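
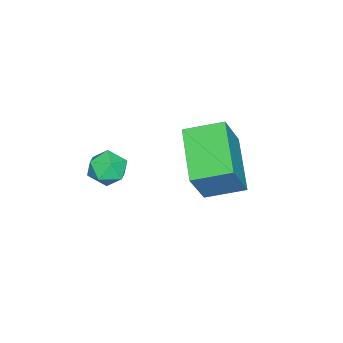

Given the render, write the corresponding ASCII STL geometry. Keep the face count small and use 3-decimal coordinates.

solid 
facet normal 0.217 -0.134 0.967
outer loop
vertex 1.729 -0.75 1.028
vertex 1.163 -1.146 1.1
vertex 1.769 -1.435 0.924
endloop
endfacet
facet normal 0.811 -0.041 0.583
outer loop
vertex 1.729 -0.75 1.028
vertex 1.769 -1.435 0.924
vertex 2.099 -0.999 0.496
endloop
endfacet
facet normal 0.764 0.593 0.254
outer loop
vertex 1.729 -0.75 1.028
vertex 2.099 -0.999 0.496
vertex 1.696 -0.441 0.407
endloop
endfacet
facet normal 0.143 0.889 0.435
outer loop
vertex 1.729 -0.75 1.028
vertex 1.696 -0.441 0.407
vertex 1.118 -0.531 0.781
endloop
endfacet
facet normal -0.196 0.440 0.876
outer loop
vertex 1.729 -0.75 1.028
vertex 1.118 -0.531 0.781
vertex 1.163 -1.146 1.1
endloop
endfacet
facet normal 0.832 -0.548 0.083
outer loop
vertex 2.099 -0.999 0.496
vertex 1.769 -1.435 0.924
vertex 1.762 -1.549 0.239
endloop
endfacet
facet normal -0.130 -0.700 0.703
outer loop
vertex 1.769 -1.435 0.924
vertex 1.163 -1.146 1.1
vertex 1.184 -1.639 0.613
endloop
endfacet
facet normal -0.799 0.230 0.556
outer loop
vertex 1.163 -1.146 1.1
vertex 1.118 -0.531 0.781
vertex 0.781 -1.081 0.524
endloop
endfacet
facet normal -0.250 0.956 -0.156
outer loop
vertex 1.118 -0.531 0.781
vertex 1.696 -0.441 0.407
vertex 1.111 -0.645 0.096
endloop
endfacet
facet normal 0.757 0.475 -0.448
outer loop
vertex 1.696 -0.441 0.407
vertex 2.099 -0.999 0.496
vertex 1.717 -0.934 -0.08
endloop
endfacet
facet normal -0.143 -0.889 -0.435
outer loop
vertex 1.151 -1.33 -0.008
vertex 1.762 -1.549 0.239
vertex 1.184 -1.639 0.613
endloop
endfacet
facet normal -0.764 -0.593 -0.254
outer loop
vertex 1.151 -1.33 -0.008
vertex 1.184 -1.639 0.613
vertex 0.781 -1.081 0.524
endloop
endfacet
facet normal -0.811 0.041 -0.583
outer loop
vertex 1.151 -1.33 -0.008
vertex 0.781 -1.081 0.524
vertex 1.111 -0.645 0.096
endloop
endfacet
facet normal -0.217 0.134 -0.967
outer loop
vertex 1.151 -1.33 -0.008
vertex 1.111 -0.645 0.096
vertex 1.717 -0.934 -0.08
endloop
endfacet
facet normal 0.196 -0.440 -0.876
outer loop
vertex 1.151 -1.33 -0.008
vertex 1.717 -0.934 -0.08
vertex 1.762 -1.549 0.239
endloop
endfacet
facet normal 0.250 -0.956 0.156
outer loop
vertex 1.184 -1.639 0.613
vertex 1.762 -1.549 0.239
vertex 1.769 -1.435 0.924
endloop
endfacet
facet normal -0.757 -0.475 0.448
outer loop
vertex 0.781 -1.081 0.524
vertex 1.184 -1.639 0.613
vertex 1.163 -1.146 1.1
endloop
endfacet
facet normal -0.832 0.548 -0.083
outer loop
vertex 1.111 -0.645 0.096
vertex 0.781 -1.081 0.524
vertex 1.118 -0.531 0.781
endloop
endfacet
facet normal 0.130 0.700 -0.703
outer loop
vertex 1.717 -0.934 -0.08
vertex 1.111 -0.645 0.096
vertex 1.696 -0.441 0.407
endloop
endfacet
facet normal 0.799 -0.230 -0.556
outer loop
vertex 1.762 -1.549 0.239
vertex 1.717 -0.934 -0.08
vertex 2.099 -0.999 0.496
endloop
endfacet
facet normal -0.498 0.077 -0.864
outer loop
vertex -2.499 0.144 -1.14
vertex -3.015 1.37 -0.734
vertex -0.861 1.119 -1.997
endloop
endfacet
facet normal 0.372 -0.881 -0.292
outer loop
vertex -0.025 0.99 -0.546
vertex -2.499 0.144 -1.14
vertex -0.861 1.119 -1.997
endloop
endfacet
facet normal -0.498 0.076 -0.864
outer loop
vertex -0.861 1.119 -1.997
vertex -3.015 1.37 -0.734
vertex -1.377 2.344 -1.592
endloop
endfacet
facet normal 0.784 0.466 -0.410
outer loop
vertex -1.377 2.344 -1.592
vertex -0.025 0.99 -0.546
vertex -0.861 1.119 -1.997
endloop
endfacet
facet normal -0.784 -0.466 0.410
outer loop
vertex -2.499 0.144 -1.14
vertex -2.179 1.241 0.717
vertex -3.015 1.37 -0.734
endloop
endfacet
facet normal 0.371 -0.881 -0.292
outer loop
vertex -1.663 0.016 0.312
vertex -2.499 0.144 -1.14
vertex -0.025 0.99 -0.546
endloop
endfacet
facet normal -0.784 -0.466 0.410
outer loop
vertex -1.663 0.016 0.312
vertex -2.179 1.241 0.717
vertex -2.499 0.144 -1.14
endloop
endfacet
facet normal -0.371 0.881 0.292
outer loop
vertex -3.015 1.37 -0.734
vertex -2.179 1.241 0.717
vertex -1.377 2.344 -1.592
endloop
endfacet
facet normal 0.784 0.466 -0.410
outer loop
vertex -0.541 2.216 -0.14
vertex -0.025 0.99 -0.546
vertex -1.377 2.344 -1.592
endloop
endfacet
facet normal -0.372 0.881 0.292
outer loop
vertex -1.377 2.344 -1.592
vertex -2.179 1.241 0.717
vertex -0.541 2.216 -0.14
endloop
endfacet
facet normal 0.498 -0.076 0.864
outer loop
vertex -0.541 2.216 -0.14
vertex -1.663 0.016 0.312
vertex -0.025 0.99 -0.546
endloop
endfacet
facet normal 0.497 -0.076 0.864
outer loop
vertex -2.179 1.241 0.717
vertex -1.663 0.016 0.312
vertex -0.541 2.216 -0.14
endloop
endfacet

endsolid


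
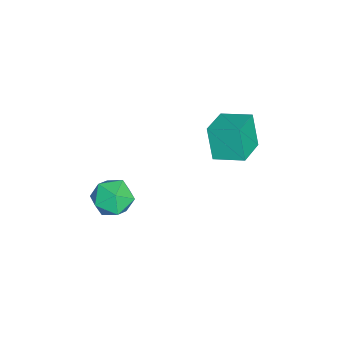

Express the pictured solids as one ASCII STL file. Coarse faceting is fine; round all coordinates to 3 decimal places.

solid 
facet normal -0.910 0.263 0.322
outer loop
vertex 0.968 -3.271 0.695
vertex 0.806 -4.356 1.124
vertex 1.287 -3.52 1.8
endloop
endfacet
facet normal -0.468 0.824 0.321
outer loop
vertex 0.968 -3.271 0.695
vertex 1.287 -3.52 1.8
vertex 1.985 -2.859 1.12
endloop
endfacet
facet normal -0.225 0.911 -0.345
outer loop
vertex 0.968 -3.271 0.695
vertex 1.985 -2.859 1.12
vertex 1.936 -3.286 0.024
endloop
endfacet
facet normal -0.517 0.405 -0.754
outer loop
vertex 0.968 -3.271 0.695
vertex 1.936 -3.286 0.024
vertex 1.207 -4.211 0.027
endloop
endfacet
facet normal -0.939 0.005 -0.343
outer loop
vertex 0.968 -3.271 0.695
vertex 1.207 -4.211 0.027
vertex 0.806 -4.356 1.124
endloop
endfacet
facet normal 0.088 0.667 0.739
outer loop
vertex 1.985 -2.859 1.12
vertex 1.287 -3.52 1.8
vertex 2.453 -3.689 1.813
endloop
endfacet
facet normal -0.626 -0.239 0.742
outer loop
vertex 1.287 -3.52 1.8
vertex 0.806 -4.356 1.124
vertex 1.724 -4.614 1.816
endloop
endfacet
facet normal -0.674 -0.659 -0.334
outer loop
vertex 0.806 -4.356 1.124
vertex 1.207 -4.211 0.027
vertex 1.675 -5.041 0.72
endloop
endfacet
facet normal 0.010 -0.011 -1.000
outer loop
vertex 1.207 -4.211 0.027
vertex 1.936 -3.286 0.024
vertex 2.373 -4.38 0.04
endloop
endfacet
facet normal 0.481 0.809 -0.337
outer loop
vertex 1.936 -3.286 0.024
vertex 1.985 -2.859 1.12
vertex 2.854 -3.544 0.716
endloop
endfacet
facet normal 0.517 -0.405 0.754
outer loop
vertex 2.692 -4.629 1.145
vertex 2.453 -3.689 1.813
vertex 1.724 -4.614 1.816
endloop
endfacet
facet normal 0.225 -0.911 0.345
outer loop
vertex 2.692 -4.629 1.145
vertex 1.724 -4.614 1.816
vertex 1.675 -5.041 0.72
endloop
endfacet
facet normal 0.468 -0.824 -0.321
outer loop
vertex 2.692 -4.629 1.145
vertex 1.675 -5.041 0.72
vertex 2.373 -4.38 0.04
endloop
endfacet
facet normal 0.910 -0.263 -0.322
outer loop
vertex 2.692 -4.629 1.145
vertex 2.373 -4.38 0.04
vertex 2.854 -3.544 0.716
endloop
endfacet
facet normal 0.939 -0.005 0.343
outer loop
vertex 2.692 -4.629 1.145
vertex 2.854 -3.544 0.716
vertex 2.453 -3.689 1.813
endloop
endfacet
facet normal -0.010 0.011 1.000
outer loop
vertex 1.724 -4.614 1.816
vertex 2.453 -3.689 1.813
vertex 1.287 -3.52 1.8
endloop
endfacet
facet normal -0.481 -0.809 0.337
outer loop
vertex 1.675 -5.041 0.72
vertex 1.724 -4.614 1.816
vertex 0.806 -4.356 1.124
endloop
endfacet
facet normal -0.088 -0.667 -0.739
outer loop
vertex 2.373 -4.38 0.04
vertex 1.675 -5.041 0.72
vertex 1.207 -4.211 0.027
endloop
endfacet
facet normal 0.626 0.239 -0.742
outer loop
vertex 2.854 -3.544 0.716
vertex 2.373 -4.38 0.04
vertex 1.936 -3.286 0.024
endloop
endfacet
facet normal 0.674 0.659 0.334
outer loop
vertex 2.453 -3.689 1.813
vertex 2.854 -3.544 0.716
vertex 1.985 -2.859 1.12
endloop
endfacet
facet normal -0.931 0.259 -0.258
outer loop
vertex -5.249 0.434 0.938
vertex -4.92 2.053 1.378
vertex -4.636 0.808 -0.897
endloop
endfacet
facet normal -0.193 -0.947 -0.257
outer loop
vertex -2.84 0.307 -0.398
vertex -5.249 0.434 0.938
vertex -4.636 0.808 -0.897
endloop
endfacet
facet normal -0.931 0.259 -0.258
outer loop
vertex -4.636 0.808 -0.897
vertex -4.92 2.053 1.378
vertex -4.307 2.427 -0.456
endloop
endfacet
facet normal 0.312 0.190 -0.931
outer loop
vertex -4.307 2.427 -0.456
vertex -2.84 0.307 -0.398
vertex -4.636 0.808 -0.897
endloop
endfacet
facet normal -0.312 -0.190 0.931
outer loop
vertex -5.249 0.434 0.938
vertex -3.124 1.552 1.877
vertex -4.92 2.053 1.378
endloop
endfacet
facet normal -0.193 -0.947 -0.258
outer loop
vertex -3.453 -0.067 1.436
vertex -5.249 0.434 0.938
vertex -2.84 0.307 -0.398
endloop
endfacet
facet normal -0.311 -0.190 0.931
outer loop
vertex -3.453 -0.067 1.436
vertex -3.124 1.552 1.877
vertex -5.249 0.434 0.938
endloop
endfacet
facet normal 0.193 0.947 0.257
outer loop
vertex -4.92 2.053 1.378
vertex -3.124 1.552 1.877
vertex -4.307 2.427 -0.456
endloop
endfacet
facet normal 0.311 0.190 -0.931
outer loop
vertex -2.511 1.926 0.042
vertex -2.84 0.307 -0.398
vertex -4.307 2.427 -0.456
endloop
endfacet
facet normal 0.193 0.947 0.257
outer loop
vertex -4.307 2.427 -0.456
vertex -3.124 1.552 1.877
vertex -2.511 1.926 0.042
endloop
endfacet
facet normal 0.931 -0.259 0.258
outer loop
vertex -2.511 1.926 0.042
vertex -3.453 -0.067 1.436
vertex -2.84 0.307 -0.398
endloop
endfacet
facet normal 0.931 -0.259 0.258
outer loop
vertex -3.124 1.552 1.877
vertex -3.453 -0.067 1.436
vertex -2.511 1.926 0.042
endloop
endfacet

endsolid


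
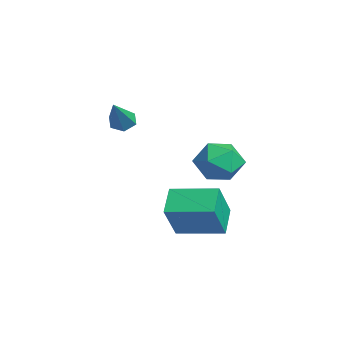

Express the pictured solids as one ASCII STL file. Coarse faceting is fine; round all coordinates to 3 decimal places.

solid 
facet normal 0.154 0.801 0.579
outer loop
vertex 2.401 1.062 1.946
vertex 1.631 0.675 2.686
vertex 2.723 0.384 2.798
endloop
endfacet
facet normal 0.746 0.629 0.219
outer loop
vertex 2.401 1.062 1.946
vertex 2.723 0.384 2.798
vertex 3.155 0.234 1.759
endloop
endfacet
facet normal 0.593 0.648 -0.478
outer loop
vertex 2.401 1.062 1.946
vertex 3.155 0.234 1.759
vertex 2.33 0.432 1.004
endloop
endfacet
facet normal -0.093 0.831 -0.549
outer loop
vertex 2.401 1.062 1.946
vertex 2.33 0.432 1.004
vertex 1.388 0.705 1.577
endloop
endfacet
facet normal -0.364 0.925 0.105
outer loop
vertex 2.401 1.062 1.946
vertex 1.388 0.705 1.577
vertex 1.631 0.675 2.686
endloop
endfacet
facet normal 0.921 -0.041 0.389
outer loop
vertex 3.155 0.234 1.759
vertex 2.723 0.384 2.798
vertex 2.852 -0.665 2.383
endloop
endfacet
facet normal -0.037 0.236 0.971
outer loop
vertex 2.723 0.384 2.798
vertex 1.631 0.675 2.686
vertex 1.91 -0.392 2.956
endloop
endfacet
facet normal -0.876 0.437 0.204
outer loop
vertex 1.631 0.675 2.686
vertex 1.388 0.705 1.577
vertex 1.085 -0.194 2.201
endloop
endfacet
facet normal -0.437 0.284 -0.854
outer loop
vertex 1.388 0.705 1.577
vertex 2.33 0.432 1.004
vertex 1.517 -0.344 1.162
endloop
endfacet
facet normal 0.674 -0.011 -0.739
outer loop
vertex 2.33 0.432 1.004
vertex 3.155 0.234 1.759
vertex 2.609 -0.635 1.274
endloop
endfacet
facet normal 0.093 -0.831 0.549
outer loop
vertex 1.839 -1.022 2.014
vertex 2.852 -0.665 2.383
vertex 1.91 -0.392 2.956
endloop
endfacet
facet normal -0.593 -0.648 0.478
outer loop
vertex 1.839 -1.022 2.014
vertex 1.91 -0.392 2.956
vertex 1.085 -0.194 2.201
endloop
endfacet
facet normal -0.746 -0.629 -0.219
outer loop
vertex 1.839 -1.022 2.014
vertex 1.085 -0.194 2.201
vertex 1.517 -0.344 1.162
endloop
endfacet
facet normal -0.154 -0.801 -0.579
outer loop
vertex 1.839 -1.022 2.014
vertex 1.517 -0.344 1.162
vertex 2.609 -0.635 1.274
endloop
endfacet
facet normal 0.364 -0.925 -0.105
outer loop
vertex 1.839 -1.022 2.014
vertex 2.609 -0.635 1.274
vertex 2.852 -0.665 2.383
endloop
endfacet
facet normal 0.437 -0.284 0.854
outer loop
vertex 1.91 -0.392 2.956
vertex 2.852 -0.665 2.383
vertex 2.723 0.384 2.798
endloop
endfacet
facet normal -0.674 0.011 0.739
outer loop
vertex 1.085 -0.194 2.201
vertex 1.91 -0.392 2.956
vertex 1.631 0.675 2.686
endloop
endfacet
facet normal -0.921 0.041 -0.389
outer loop
vertex 1.517 -0.344 1.162
vertex 1.085 -0.194 2.201
vertex 1.388 0.705 1.577
endloop
endfacet
facet normal 0.037 -0.236 -0.971
outer loop
vertex 2.609 -0.635 1.274
vertex 1.517 -0.344 1.162
vertex 2.33 0.432 1.004
endloop
endfacet
facet normal 0.876 -0.437 -0.204
outer loop
vertex 2.852 -0.665 2.383
vertex 2.609 -0.635 1.274
vertex 3.155 0.234 1.759
endloop
endfacet
facet normal -0.408 0.357 -0.840
outer loop
vertex 0.251 -1.052 -1.514
vertex 1.295 0.762 -1.25
vertex 1.355 -1.577 -2.274
endloop
endfacet
facet normal -0.495 -0.860 -0.125
outer loop
vertex 2.185 -2.302 -0.57
vertex 0.251 -1.052 -1.514
vertex 1.355 -1.577 -2.274
endloop
endfacet
facet normal -0.409 0.357 -0.840
outer loop
vertex 1.355 -1.577 -2.274
vertex 1.295 0.762 -1.25
vertex 2.399 0.237 -2.011
endloop
endfacet
facet normal 0.767 -0.365 -0.529
outer loop
vertex 2.399 0.237 -2.011
vertex 2.185 -2.302 -0.57
vertex 1.355 -1.577 -2.274
endloop
endfacet
facet normal -0.767 0.364 0.529
outer loop
vertex 0.251 -1.052 -1.514
vertex 2.125 0.037 0.454
vertex 1.295 0.762 -1.25
endloop
endfacet
facet normal -0.495 -0.860 -0.125
outer loop
vertex 1.081 -1.777 0.191
vertex 0.251 -1.052 -1.514
vertex 2.185 -2.302 -0.57
endloop
endfacet
facet normal -0.767 0.365 0.528
outer loop
vertex 1.081 -1.777 0.191
vertex 2.125 0.037 0.454
vertex 0.251 -1.052 -1.514
endloop
endfacet
facet normal 0.495 0.860 0.125
outer loop
vertex 1.295 0.762 -1.25
vertex 2.125 0.037 0.454
vertex 2.399 0.237 -2.011
endloop
endfacet
facet normal 0.767 -0.364 -0.528
outer loop
vertex 3.229 -0.488 -0.306
vertex 2.185 -2.302 -0.57
vertex 2.399 0.237 -2.011
endloop
endfacet
facet normal 0.495 0.860 0.125
outer loop
vertex 2.399 0.237 -2.011
vertex 2.125 0.037 0.454
vertex 3.229 -0.488 -0.306
endloop
endfacet
facet normal 0.409 -0.357 0.840
outer loop
vertex 3.229 -0.488 -0.306
vertex 1.081 -1.777 0.191
vertex 2.185 -2.302 -0.57
endloop
endfacet
facet normal 0.409 -0.357 0.840
outer loop
vertex 2.125 0.037 0.454
vertex 1.081 -1.777 0.191
vertex 3.229 -0.488 -0.306
endloop
endfacet
facet normal -0.637 0.330 -0.697
outer loop
vertex -1.36 -2.549 2.987
vertex -1.741 -3.037 3.104
vertex -1.812 -2.498 3.424
endloop
endfacet
facet normal 0.433 0.830 0.351
outer loop
vertex -1.36 -2.549 2.987
vertex -1.812 -2.498 3.424
vertex -0.379 -3.743 4.596
endloop
endfacet
facet normal -0.636 0.330 -0.698
outer loop
vertex -1.812 -2.498 3.424
vertex -1.741 -3.037 3.104
vertex -2.193 -2.986 3.54
endloop
endfacet
facet normal -0.307 0.440 0.844
outer loop
vertex -1.812 -2.498 3.424
vertex -2.193 -2.986 3.54
vertex -0.379 -3.743 4.596
endloop
endfacet
facet normal -0.636 0.330 -0.698
outer loop
vertex -2.193 -2.986 3.54
vertex -1.741 -3.037 3.104
vertex -2.122 -3.525 3.22
endloop
endfacet
facet normal -0.582 -0.470 0.663
outer loop
vertex -2.193 -2.986 3.54
vertex -2.122 -3.525 3.22
vertex -0.379 -3.743 4.596
endloop
endfacet
facet normal -0.636 0.331 -0.697
outer loop
vertex -2.122 -3.525 3.22
vertex -1.741 -3.037 3.104
vertex -1.67 -3.575 2.784
endloop
endfacet
facet normal -0.118 -0.993 -0.008
outer loop
vertex -2.122 -3.525 3.22
vertex -1.67 -3.575 2.784
vertex -0.379 -3.743 4.596
endloop
endfacet
facet normal -0.636 0.331 -0.697
outer loop
vertex -1.67 -3.575 2.784
vertex -1.741 -3.037 3.104
vertex -1.289 -3.087 2.668
endloop
endfacet
facet normal 0.622 -0.604 -0.499
outer loop
vertex -1.67 -3.575 2.784
vertex -1.289 -3.087 2.668
vertex -0.379 -3.743 4.596
endloop
endfacet
facet normal -0.636 0.330 -0.697
outer loop
vertex -1.289 -3.087 2.668
vertex -1.741 -3.037 3.104
vertex -1.36 -2.549 2.987
endloop
endfacet
facet normal 0.897 0.307 -0.319
outer loop
vertex -1.289 -3.087 2.668
vertex -1.36 -2.549 2.987
vertex -0.379 -3.743 4.596
endloop
endfacet

endsolid


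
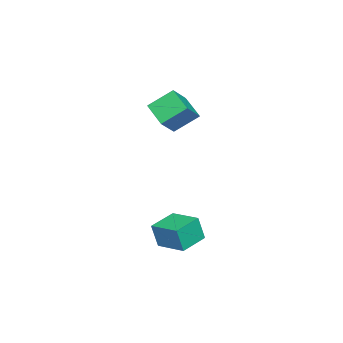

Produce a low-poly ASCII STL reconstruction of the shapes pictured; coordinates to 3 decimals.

solid 
facet normal -0.935 0.319 0.153
outer loop
vertex 1.988 2.558 -1.838
vertex 2.586 4.162 -1.527
vertex 1.868 2.872 -3.228
endloop
endfacet
facet normal -0.344 -0.922 -0.179
outer loop
vertex 3.374 2.358 -3.473
vertex 1.988 2.558 -1.838
vertex 1.868 2.872 -3.228
endloop
endfacet
facet normal -0.935 0.320 0.152
outer loop
vertex 1.868 2.872 -3.228
vertex 2.586 4.162 -1.527
vertex 2.467 4.476 -2.917
endloop
endfacet
facet normal -0.083 0.220 -0.972
outer loop
vertex 2.467 4.476 -2.917
vertex 3.374 2.358 -3.473
vertex 1.868 2.872 -3.228
endloop
endfacet
facet normal 0.083 -0.219 0.972
outer loop
vertex 1.988 2.558 -1.838
vertex 4.092 3.648 -1.772
vertex 2.586 4.162 -1.527
endloop
endfacet
facet normal -0.344 -0.922 -0.179
outer loop
vertex 3.493 2.044 -2.083
vertex 1.988 2.558 -1.838
vertex 3.374 2.358 -3.473
endloop
endfacet
facet normal 0.083 -0.220 0.972
outer loop
vertex 3.493 2.044 -2.083
vertex 4.092 3.648 -1.772
vertex 1.988 2.558 -1.838
endloop
endfacet
facet normal 0.344 0.922 0.179
outer loop
vertex 2.586 4.162 -1.527
vertex 4.092 3.648 -1.772
vertex 2.467 4.476 -2.917
endloop
endfacet
facet normal -0.083 0.220 -0.972
outer loop
vertex 3.972 3.962 -3.162
vertex 3.374 2.358 -3.473
vertex 2.467 4.476 -2.917
endloop
endfacet
facet normal 0.344 0.922 0.179
outer loop
vertex 2.467 4.476 -2.917
vertex 4.092 3.648 -1.772
vertex 3.972 3.962 -3.162
endloop
endfacet
facet normal 0.935 -0.319 -0.152
outer loop
vertex 3.972 3.962 -3.162
vertex 3.493 2.044 -2.083
vertex 3.374 2.358 -3.473
endloop
endfacet
facet normal 0.935 -0.320 -0.153
outer loop
vertex 4.092 3.648 -1.772
vertex 3.493 2.044 -2.083
vertex 3.972 3.962 -3.162
endloop
endfacet
facet normal -0.551 -0.711 0.436
outer loop
vertex -1.105 -0.173 3.9
vertex -1.778 0.976 4.924
vertex -2.181 0.065 2.927
endloop
endfacet
facet normal 0.400 -0.684 -0.610
outer loop
vertex -1.282 1.224 2.216
vertex -1.105 -0.173 3.9
vertex -2.181 0.065 2.927
endloop
endfacet
facet normal -0.551 -0.711 0.436
outer loop
vertex -2.181 0.065 2.927
vertex -1.778 0.976 4.924
vertex -2.854 1.214 3.951
endloop
endfacet
facet normal -0.732 0.161 -0.662
outer loop
vertex -2.854 1.214 3.951
vertex -1.282 1.224 2.216
vertex -2.181 0.065 2.927
endloop
endfacet
facet normal 0.732 -0.161 0.662
outer loop
vertex -1.105 -0.173 3.9
vertex -0.879 2.135 4.213
vertex -1.778 0.976 4.924
endloop
endfacet
facet normal 0.400 -0.684 -0.610
outer loop
vertex -0.206 0.986 3.189
vertex -1.105 -0.173 3.9
vertex -1.282 1.224 2.216
endloop
endfacet
facet normal 0.732 -0.161 0.662
outer loop
vertex -0.206 0.986 3.189
vertex -0.879 2.135 4.213
vertex -1.105 -0.173 3.9
endloop
endfacet
facet normal -0.400 0.684 0.610
outer loop
vertex -1.778 0.976 4.924
vertex -0.879 2.135 4.213
vertex -2.854 1.214 3.951
endloop
endfacet
facet normal -0.732 0.161 -0.662
outer loop
vertex -1.955 2.373 3.24
vertex -1.282 1.224 2.216
vertex -2.854 1.214 3.951
endloop
endfacet
facet normal -0.400 0.684 0.610
outer loop
vertex -2.854 1.214 3.951
vertex -0.879 2.135 4.213
vertex -1.955 2.373 3.24
endloop
endfacet
facet normal 0.551 0.711 -0.436
outer loop
vertex -1.955 2.373 3.24
vertex -0.206 0.986 3.189
vertex -1.282 1.224 2.216
endloop
endfacet
facet normal 0.551 0.711 -0.436
outer loop
vertex -0.879 2.135 4.213
vertex -0.206 0.986 3.189
vertex -1.955 2.373 3.24
endloop
endfacet

endsolid


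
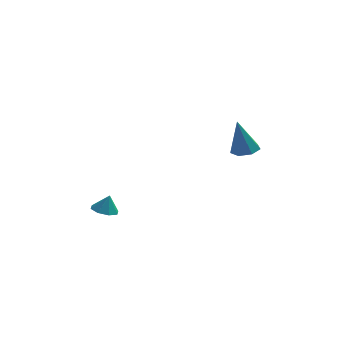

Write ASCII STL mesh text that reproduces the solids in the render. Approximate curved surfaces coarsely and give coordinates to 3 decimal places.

solid 
facet normal -0.260 -0.139 -0.956
outer loop
vertex -2.647 1.265 -1.289
vertex -3.35 1.595 -1.146
vertex -2.644 1.863 -1.377
endloop
endfacet
facet normal 0.945 0.043 0.323
outer loop
vertex -2.647 1.265 -1.289
vertex -2.644 1.863 -1.377
vertex -3.07 1.745 -0.114
endloop
endfacet
facet normal -0.260 -0.140 -0.956
outer loop
vertex -2.644 1.863 -1.377
vertex -3.35 1.595 -1.146
vertex -3.055 2.304 -1.33
endloop
endfacet
facet normal 0.714 0.633 0.300
outer loop
vertex -2.644 1.863 -1.377
vertex -3.055 2.304 -1.33
vertex -3.07 1.745 -0.114
endloop
endfacet
facet normal -0.260 -0.140 -0.956
outer loop
vertex -3.055 2.304 -1.33
vertex -3.35 1.595 -1.146
vertex -3.639 2.329 -1.175
endloop
endfacet
facet normal 0.148 0.898 0.415
outer loop
vertex -3.055 2.304 -1.33
vertex -3.639 2.329 -1.175
vertex -3.07 1.745 -0.114
endloop
endfacet
facet normal -0.259 -0.140 -0.956
outer loop
vertex -3.639 2.329 -1.175
vertex -3.35 1.595 -1.146
vertex -4.054 1.924 -1.003
endloop
endfacet
facet normal -0.418 0.683 0.600
outer loop
vertex -3.639 2.329 -1.175
vertex -4.054 1.924 -1.003
vertex -3.07 1.745 -0.114
endloop
endfacet
facet normal -0.259 -0.140 -0.956
outer loop
vertex -4.054 1.924 -1.003
vertex -3.35 1.595 -1.146
vertex -4.056 1.326 -0.915
endloop
endfacet
facet normal -0.655 0.112 0.747
outer loop
vertex -4.054 1.924 -1.003
vertex -4.056 1.326 -0.915
vertex -3.07 1.745 -0.114
endloop
endfacet
facet normal -0.259 -0.140 -0.956
outer loop
vertex -4.056 1.326 -0.915
vertex -3.35 1.595 -1.146
vertex -3.645 0.885 -0.962
endloop
endfacet
facet normal -0.423 -0.477 0.770
outer loop
vertex -4.056 1.326 -0.915
vertex -3.645 0.885 -0.962
vertex -3.07 1.745 -0.114
endloop
endfacet
facet normal -0.260 -0.140 -0.956
outer loop
vertex -3.645 0.885 -0.962
vertex -3.35 1.595 -1.146
vertex -3.061 0.86 -1.117
endloop
endfacet
facet normal 0.142 -0.742 0.656
outer loop
vertex -3.645 0.885 -0.962
vertex -3.061 0.86 -1.117
vertex -3.07 1.745 -0.114
endloop
endfacet
facet normal -0.260 -0.140 -0.955
outer loop
vertex -3.061 0.86 -1.117
vertex -3.35 1.595 -1.146
vertex -2.647 1.265 -1.289
endloop
endfacet
facet normal 0.709 -0.525 0.470
outer loop
vertex -3.061 0.86 -1.117
vertex -2.647 1.265 -1.289
vertex -3.07 1.745 -0.114
endloop
endfacet
facet normal 0.213 0.026 -0.977
outer loop
vertex 4.862 3.413 2.769
vertex 4.063 3.609 2.6
vertex 4.707 4.125 2.754
endloop
endfacet
facet normal 0.832 0.192 0.521
outer loop
vertex 4.862 3.413 2.769
vertex 4.707 4.125 2.754
vertex 3.597 3.551 4.74
endloop
endfacet
facet normal 0.212 0.027 -0.977
outer loop
vertex 4.707 4.125 2.754
vertex 4.063 3.609 2.6
vertex 4.067 4.448 2.624
endloop
endfacet
facet normal 0.336 0.838 0.430
outer loop
vertex 4.707 4.125 2.754
vertex 4.067 4.448 2.624
vertex 3.597 3.551 4.74
endloop
endfacet
facet normal 0.212 0.027 -0.977
outer loop
vertex 4.067 4.448 2.624
vertex 4.063 3.609 2.6
vertex 3.423 4.139 2.476
endloop
endfacet
facet normal -0.465 0.847 0.256
outer loop
vertex 4.067 4.448 2.624
vertex 3.423 4.139 2.476
vertex 3.597 3.551 4.74
endloop
endfacet
facet normal 0.212 0.027 -0.977
outer loop
vertex 3.423 4.139 2.476
vertex 4.063 3.609 2.6
vertex 3.261 3.431 2.421
endloop
endfacet
facet normal -0.969 0.212 0.129
outer loop
vertex 3.423 4.139 2.476
vertex 3.261 3.431 2.421
vertex 3.597 3.551 4.74
endloop
endfacet
facet normal 0.212 0.026 -0.977
outer loop
vertex 3.261 3.431 2.421
vertex 4.063 3.609 2.6
vertex 3.703 2.856 2.502
endloop
endfacet
facet normal -0.794 -0.590 0.146
outer loop
vertex 3.261 3.431 2.421
vertex 3.703 2.856 2.502
vertex 3.597 3.551 4.74
endloop
endfacet
facet normal 0.213 0.025 -0.977
outer loop
vertex 3.703 2.856 2.502
vertex 4.063 3.609 2.6
vertex 4.415 2.848 2.657
endloop
endfacet
facet normal -0.074 -0.953 0.293
outer loop
vertex 3.703 2.856 2.502
vertex 4.415 2.848 2.657
vertex 3.597 3.551 4.74
endloop
endfacet
facet normal 0.213 0.025 -0.977
outer loop
vertex 4.415 2.848 2.657
vertex 4.063 3.609 2.6
vertex 4.862 3.413 2.769
endloop
endfacet
facet normal 0.650 -0.605 0.460
outer loop
vertex 4.415 2.848 2.657
vertex 4.862 3.413 2.769
vertex 3.597 3.551 4.74
endloop
endfacet

endsolid


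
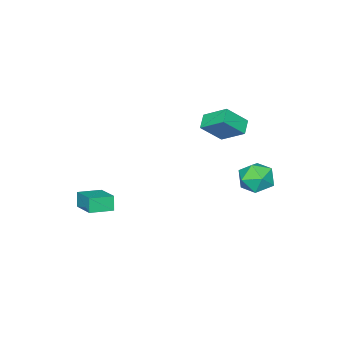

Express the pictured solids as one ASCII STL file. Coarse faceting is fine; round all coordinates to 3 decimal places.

solid 
facet normal -0.620 0.371 -0.691
outer loop
vertex -3.949 1.376 1.95
vertex -3.182 1.798 1.489
vertex -3.741 -0.026 1.011
endloop
endfacet
facet normal -0.775 -0.427 0.466
outer loop
vertex -2.718 -0.638 2.151
vertex -3.949 1.376 1.95
vertex -3.741 -0.026 1.011
endloop
endfacet
facet normal -0.620 0.371 -0.691
outer loop
vertex -3.741 -0.026 1.011
vertex -3.182 1.798 1.489
vertex -2.974 0.397 0.55
endloop
endfacet
facet normal 0.123 -0.824 -0.553
outer loop
vertex -2.974 0.397 0.55
vertex -2.718 -0.638 2.151
vertex -3.741 -0.026 1.011
endloop
endfacet
facet normal -0.122 0.825 0.552
outer loop
vertex -3.949 1.376 1.95
vertex -2.159 1.186 2.629
vertex -3.182 1.798 1.489
endloop
endfacet
facet normal -0.775 -0.427 0.466
outer loop
vertex -2.926 0.763 3.09
vertex -3.949 1.376 1.95
vertex -2.718 -0.638 2.151
endloop
endfacet
facet normal -0.122 0.824 0.553
outer loop
vertex -2.926 0.763 3.09
vertex -2.159 1.186 2.629
vertex -3.949 1.376 1.95
endloop
endfacet
facet normal 0.775 0.427 -0.466
outer loop
vertex -3.182 1.798 1.489
vertex -2.159 1.186 2.629
vertex -2.974 0.397 0.55
endloop
endfacet
facet normal 0.122 -0.825 -0.553
outer loop
vertex -1.951 -0.216 1.69
vertex -2.718 -0.638 2.151
vertex -2.974 0.397 0.55
endloop
endfacet
facet normal 0.775 0.427 -0.466
outer loop
vertex -2.974 0.397 0.55
vertex -2.159 1.186 2.629
vertex -1.951 -0.216 1.69
endloop
endfacet
facet normal 0.620 -0.371 0.691
outer loop
vertex -1.951 -0.216 1.69
vertex -2.926 0.763 3.09
vertex -2.718 -0.638 2.151
endloop
endfacet
facet normal 0.620 -0.371 0.691
outer loop
vertex -2.159 1.186 2.629
vertex -2.926 0.763 3.09
vertex -1.951 -0.216 1.69
endloop
endfacet
facet normal -0.448 -0.060 0.892
outer loop
vertex -3.118 3.671 -0.348
vertex -3.272 2.588 -0.498
vertex -2.351 2.953 -0.011
endloop
endfacet
facet normal 0.041 0.460 0.887
outer loop
vertex -3.118 3.671 -0.348
vertex -2.351 2.953 -0.011
vertex -2.048 3.889 -0.511
endloop
endfacet
facet normal -0.131 0.920 0.369
outer loop
vertex -3.118 3.671 -0.348
vertex -2.048 3.889 -0.511
vertex -2.783 4.103 -1.307
endloop
endfacet
facet normal -0.727 0.684 0.054
outer loop
vertex -3.118 3.671 -0.348
vertex -2.783 4.103 -1.307
vertex -3.539 3.299 -1.299
endloop
endfacet
facet normal -0.923 0.079 0.378
outer loop
vertex -3.118 3.671 -0.348
vertex -3.539 3.299 -1.299
vertex -3.272 2.588 -0.498
endloop
endfacet
facet normal 0.671 0.168 0.722
outer loop
vertex -2.048 3.889 -0.511
vertex -2.351 2.953 -0.011
vertex -1.541 2.941 -0.761
endloop
endfacet
facet normal -0.120 -0.672 0.731
outer loop
vertex -2.351 2.953 -0.011
vertex -3.272 2.588 -0.498
vertex -2.297 2.137 -0.753
endloop
endfacet
facet normal -0.888 -0.448 -0.102
outer loop
vertex -3.272 2.588 -0.498
vertex -3.539 3.299 -1.299
vertex -3.032 2.351 -1.549
endloop
endfacet
facet normal -0.571 0.531 -0.626
outer loop
vertex -3.539 3.299 -1.299
vertex -2.783 4.103 -1.307
vertex -2.729 3.287 -2.049
endloop
endfacet
facet normal 0.392 0.913 -0.116
outer loop
vertex -2.783 4.103 -1.307
vertex -2.048 3.889 -0.511
vertex -1.808 3.652 -1.562
endloop
endfacet
facet normal 0.727 -0.684 -0.054
outer loop
vertex -1.962 2.569 -1.712
vertex -1.541 2.941 -0.761
vertex -2.297 2.137 -0.753
endloop
endfacet
facet normal 0.131 -0.920 -0.369
outer loop
vertex -1.962 2.569 -1.712
vertex -2.297 2.137 -0.753
vertex -3.032 2.351 -1.549
endloop
endfacet
facet normal -0.041 -0.460 -0.887
outer loop
vertex -1.962 2.569 -1.712
vertex -3.032 2.351 -1.549
vertex -2.729 3.287 -2.049
endloop
endfacet
facet normal 0.448 0.060 -0.892
outer loop
vertex -1.962 2.569 -1.712
vertex -2.729 3.287 -2.049
vertex -1.808 3.652 -1.562
endloop
endfacet
facet normal 0.923 -0.079 -0.378
outer loop
vertex -1.962 2.569 -1.712
vertex -1.808 3.652 -1.562
vertex -1.541 2.941 -0.761
endloop
endfacet
facet normal 0.571 -0.531 0.626
outer loop
vertex -2.297 2.137 -0.753
vertex -1.541 2.941 -0.761
vertex -2.351 2.953 -0.011
endloop
endfacet
facet normal -0.392 -0.913 0.116
outer loop
vertex -3.032 2.351 -1.549
vertex -2.297 2.137 -0.753
vertex -3.272 2.588 -0.498
endloop
endfacet
facet normal -0.671 -0.168 -0.722
outer loop
vertex -2.729 3.287 -2.049
vertex -3.032 2.351 -1.549
vertex -3.539 3.299 -1.299
endloop
endfacet
facet normal 0.120 0.672 -0.731
outer loop
vertex -1.808 3.652 -1.562
vertex -2.729 3.287 -2.049
vertex -2.783 4.103 -1.307
endloop
endfacet
facet normal 0.888 0.448 0.102
outer loop
vertex -1.541 2.941 -0.761
vertex -1.808 3.652 -1.562
vertex -2.048 3.889 -0.511
endloop
endfacet
facet normal -0.887 0.439 -0.142
outer loop
vertex 1.634 -4.0 -3.036
vertex 2.298 -2.475 -2.463
vertex 1.889 -3.775 -3.934
endloop
endfacet
facet normal -0.377 -0.867 -0.324
outer loop
vertex 3.122 -4.385 -3.737
vertex 1.634 -4.0 -3.036
vertex 1.889 -3.775 -3.934
endloop
endfacet
facet normal -0.887 0.439 -0.141
outer loop
vertex 1.889 -3.775 -3.934
vertex 2.298 -2.475 -2.463
vertex 2.553 -2.249 -3.361
endloop
endfacet
facet normal 0.266 0.235 -0.935
outer loop
vertex 2.553 -2.249 -3.361
vertex 3.122 -4.385 -3.737
vertex 1.889 -3.775 -3.934
endloop
endfacet
facet normal -0.266 -0.235 0.935
outer loop
vertex 1.634 -4.0 -3.036
vertex 3.531 -3.085 -2.266
vertex 2.298 -2.475 -2.463
endloop
endfacet
facet normal -0.378 -0.867 -0.325
outer loop
vertex 2.867 -4.611 -2.839
vertex 1.634 -4.0 -3.036
vertex 3.122 -4.385 -3.737
endloop
endfacet
facet normal -0.266 -0.235 0.935
outer loop
vertex 2.867 -4.611 -2.839
vertex 3.531 -3.085 -2.266
vertex 1.634 -4.0 -3.036
endloop
endfacet
facet normal 0.377 0.867 0.325
outer loop
vertex 2.298 -2.475 -2.463
vertex 3.531 -3.085 -2.266
vertex 2.553 -2.249 -3.361
endloop
endfacet
facet normal 0.266 0.235 -0.935
outer loop
vertex 3.786 -2.86 -3.164
vertex 3.122 -4.385 -3.737
vertex 2.553 -2.249 -3.361
endloop
endfacet
facet normal 0.378 0.867 0.325
outer loop
vertex 2.553 -2.249 -3.361
vertex 3.531 -3.085 -2.266
vertex 3.786 -2.86 -3.164
endloop
endfacet
facet normal 0.887 -0.439 0.141
outer loop
vertex 3.786 -2.86 -3.164
vertex 2.867 -4.611 -2.839
vertex 3.122 -4.385 -3.737
endloop
endfacet
facet normal 0.887 -0.439 0.142
outer loop
vertex 3.531 -3.085 -2.266
vertex 2.867 -4.611 -2.839
vertex 3.786 -2.86 -3.164
endloop
endfacet

endsolid


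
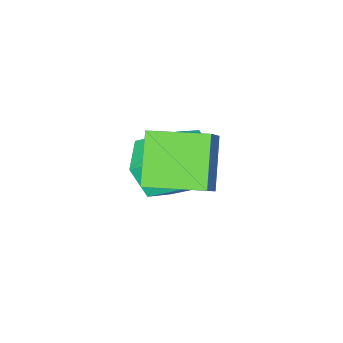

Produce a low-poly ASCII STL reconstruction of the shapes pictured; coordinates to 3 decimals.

solid 
facet normal -0.571 -0.459 0.680
outer loop
vertex 1.555 -1.758 1.547
vertex 0.617 -0.395 1.679
vertex 0.746 -2.219 0.556
endloop
endfacet
facet normal 0.566 -0.821 -0.080
outer loop
vertex 1.683 -1.465 -0.559
vertex 1.555 -1.758 1.547
vertex 0.746 -2.219 0.556
endloop
endfacet
facet normal -0.572 -0.459 0.680
outer loop
vertex 0.746 -2.219 0.556
vertex 0.617 -0.395 1.679
vertex -0.192 -0.855 0.688
endloop
endfacet
facet normal -0.595 -0.339 -0.729
outer loop
vertex -0.192 -0.855 0.688
vertex 1.683 -1.465 -0.559
vertex 0.746 -2.219 0.556
endloop
endfacet
facet normal 0.595 0.339 0.729
outer loop
vertex 1.555 -1.758 1.547
vertex 1.554 0.359 0.564
vertex 0.617 -0.395 1.679
endloop
endfacet
facet normal 0.565 -0.821 -0.080
outer loop
vertex 2.492 -1.005 0.432
vertex 1.555 -1.758 1.547
vertex 1.683 -1.465 -0.559
endloop
endfacet
facet normal 0.595 0.339 0.729
outer loop
vertex 2.492 -1.005 0.432
vertex 1.554 0.359 0.564
vertex 1.555 -1.758 1.547
endloop
endfacet
facet normal -0.565 0.821 0.080
outer loop
vertex 0.617 -0.395 1.679
vertex 1.554 0.359 0.564
vertex -0.192 -0.855 0.688
endloop
endfacet
facet normal -0.595 -0.339 -0.729
outer loop
vertex 0.745 -0.102 -0.427
vertex 1.683 -1.465 -0.559
vertex -0.192 -0.855 0.688
endloop
endfacet
facet normal -0.565 0.821 0.079
outer loop
vertex -0.192 -0.855 0.688
vertex 1.554 0.359 0.564
vertex 0.745 -0.102 -0.427
endloop
endfacet
facet normal 0.572 0.459 -0.680
outer loop
vertex 0.745 -0.102 -0.427
vertex 2.492 -1.005 0.432
vertex 1.683 -1.465 -0.559
endloop
endfacet
facet normal 0.572 0.459 -0.680
outer loop
vertex 1.554 0.359 0.564
vertex 2.492 -1.005 0.432
vertex 0.745 -0.102 -0.427
endloop
endfacet
facet normal 0.343 -0.750 -0.566
outer loop
vertex 1.004 -2.264 -2.077
vertex 0.22 -2.835 -1.796
vertex 0.15 -2.249 -2.615
endloop
endfacet
facet normal 0.408 0.661 -0.629
outer loop
vertex 1.004 -2.264 -2.077
vertex 0.15 -2.249 -2.615
vertex 0.524 -1.214 -1.285
endloop
endfacet
facet normal 0.408 0.661 -0.629
outer loop
vertex 0.524 -1.214 -1.285
vertex 0.15 -2.249 -2.615
vertex -0.33 -1.199 -1.823
endloop
endfacet
facet normal -0.343 0.750 0.566
outer loop
vertex 0.524 -1.214 -1.285
vertex -0.33 -1.199 -1.823
vertex -0.26 -1.785 -1.004
endloop
endfacet
facet normal 0.342 -0.750 -0.566
outer loop
vertex 0.15 -2.249 -2.615
vertex 0.22 -2.835 -1.796
vertex -0.634 -2.819 -2.334
endloop
endfacet
facet normal -0.528 0.344 -0.776
outer loop
vertex 0.15 -2.249 -2.615
vertex -0.634 -2.819 -2.334
vertex -0.33 -1.199 -1.823
endloop
endfacet
facet normal -0.529 0.344 -0.776
outer loop
vertex -0.33 -1.199 -1.823
vertex -0.634 -2.819 -2.334
vertex -1.114 -1.77 -1.542
endloop
endfacet
facet normal -0.343 0.750 0.566
outer loop
vertex -0.33 -1.199 -1.823
vertex -1.114 -1.77 -1.542
vertex -0.26 -1.785 -1.004
endloop
endfacet
facet normal 0.343 -0.749 -0.566
outer loop
vertex -0.634 -2.819 -2.334
vertex 0.22 -2.835 -1.796
vertex -0.564 -3.406 -1.515
endloop
endfacet
facet normal -0.937 -0.317 -0.147
outer loop
vertex -0.634 -2.819 -2.334
vertex -0.564 -3.406 -1.515
vertex -1.114 -1.77 -1.542
endloop
endfacet
facet normal -0.937 -0.317 -0.147
outer loop
vertex -1.114 -1.77 -1.542
vertex -0.564 -3.406 -1.515
vertex -1.044 -2.356 -0.723
endloop
endfacet
facet normal -0.343 0.750 0.566
outer loop
vertex -1.114 -1.77 -1.542
vertex -1.044 -2.356 -0.723
vertex -0.26 -1.785 -1.004
endloop
endfacet
facet normal 0.343 -0.750 -0.566
outer loop
vertex -0.564 -3.406 -1.515
vertex 0.22 -2.835 -1.796
vertex 0.29 -3.421 -0.977
endloop
endfacet
facet normal -0.408 -0.661 0.629
outer loop
vertex -0.564 -3.406 -1.515
vertex 0.29 -3.421 -0.977
vertex -1.044 -2.356 -0.723
endloop
endfacet
facet normal -0.408 -0.661 0.629
outer loop
vertex -1.044 -2.356 -0.723
vertex 0.29 -3.421 -0.977
vertex -0.19 -2.371 -0.185
endloop
endfacet
facet normal -0.343 0.750 0.566
outer loop
vertex -1.044 -2.356 -0.723
vertex -0.19 -2.371 -0.185
vertex -0.26 -1.785 -1.004
endloop
endfacet
facet normal 0.343 -0.750 -0.566
outer loop
vertex 0.29 -3.421 -0.977
vertex 0.22 -2.835 -1.796
vertex 1.074 -2.85 -1.258
endloop
endfacet
facet normal 0.529 -0.344 0.776
outer loop
vertex 0.29 -3.421 -0.977
vertex 1.074 -2.85 -1.258
vertex -0.19 -2.371 -0.185
endloop
endfacet
facet normal 0.528 -0.344 0.776
outer loop
vertex -0.19 -2.371 -0.185
vertex 1.074 -2.85 -1.258
vertex 0.594 -1.801 -0.466
endloop
endfacet
facet normal -0.342 0.750 0.566
outer loop
vertex -0.19 -2.371 -0.185
vertex 0.594 -1.801 -0.466
vertex -0.26 -1.785 -1.004
endloop
endfacet
facet normal 0.343 -0.750 -0.566
outer loop
vertex 1.074 -2.85 -1.258
vertex 0.22 -2.835 -1.796
vertex 1.004 -2.264 -2.077
endloop
endfacet
facet normal 0.937 0.318 0.147
outer loop
vertex 1.074 -2.85 -1.258
vertex 1.004 -2.264 -2.077
vertex 0.594 -1.801 -0.466
endloop
endfacet
facet normal 0.937 0.317 0.147
outer loop
vertex 0.594 -1.801 -0.466
vertex 1.004 -2.264 -2.077
vertex 0.524 -1.214 -1.285
endloop
endfacet
facet normal -0.343 0.749 0.566
outer loop
vertex 0.594 -1.801 -0.466
vertex 0.524 -1.214 -1.285
vertex -0.26 -1.785 -1.004
endloop
endfacet

endsolid


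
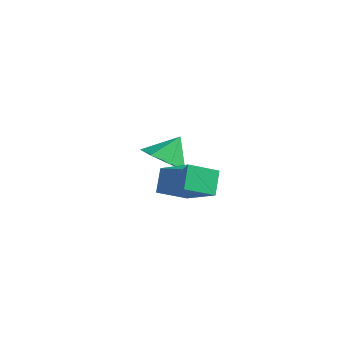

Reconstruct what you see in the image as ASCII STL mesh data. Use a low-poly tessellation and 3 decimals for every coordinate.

solid 
facet normal -0.084 -0.633 -0.769
outer loop
vertex 0.541 0.96 -2.518
vertex -0.272 1.407 -2.797
vertex 0.643 1.599 -3.055
endloop
endfacet
facet normal 0.857 0.244 0.454
outer loop
vertex 0.541 0.96 -2.518
vertex 0.643 1.599 -3.055
vertex -0.168 2.193 -1.843
endloop
endfacet
facet normal -0.084 -0.633 -0.769
outer loop
vertex 0.643 1.599 -3.055
vertex -0.272 1.407 -2.797
vertex 0.055 2.094 -3.398
endloop
endfacet
facet normal 0.629 0.776 0.041
outer loop
vertex 0.643 1.599 -3.055
vertex 0.055 2.094 -3.398
vertex -0.168 2.193 -1.843
endloop
endfacet
facet normal -0.084 -0.633 -0.769
outer loop
vertex 0.055 2.094 -3.398
vertex -0.272 1.407 -2.797
vertex -0.779 2.072 -3.289
endloop
endfacet
facet normal -0.035 0.997 -0.069
outer loop
vertex 0.055 2.094 -3.398
vertex -0.779 2.072 -3.289
vertex -0.168 2.193 -1.843
endloop
endfacet
facet normal -0.085 -0.634 -0.769
outer loop
vertex -0.779 2.072 -3.289
vertex -0.272 1.407 -2.797
vertex -1.232 1.549 -2.808
endloop
endfacet
facet normal -0.637 0.742 0.207
outer loop
vertex -0.779 2.072 -3.289
vertex -1.232 1.549 -2.808
vertex -0.168 2.193 -1.843
endloop
endfacet
facet normal -0.085 -0.633 -0.769
outer loop
vertex -1.232 1.549 -2.808
vertex -0.272 1.407 -2.797
vertex -0.962 0.92 -2.32
endloop
endfacet
facet normal -0.722 0.203 0.661
outer loop
vertex -1.232 1.549 -2.808
vertex -0.962 0.92 -2.32
vertex -0.168 2.193 -1.843
endloop
endfacet
facet normal -0.084 -0.634 -0.769
outer loop
vertex -0.962 0.92 -2.32
vertex -0.272 1.407 -2.797
vertex -0.173 0.657 -2.19
endloop
endfacet
facet normal -0.228 -0.214 0.950
outer loop
vertex -0.962 0.92 -2.32
vertex -0.173 0.657 -2.19
vertex -0.168 2.193 -1.843
endloop
endfacet
facet normal -0.084 -0.634 -0.769
outer loop
vertex -0.173 0.657 -2.19
vertex -0.272 1.407 -2.797
vertex 0.541 0.96 -2.518
endloop
endfacet
facet normal 0.477 -0.195 0.857
outer loop
vertex -0.173 0.657 -2.19
vertex 0.541 0.96 -2.518
vertex -0.168 2.193 -1.843
endloop
endfacet
facet normal -0.357 0.565 0.744
outer loop
vertex 3.759 -1.518 -0.133
vertex 4.237 -0.508 -0.67
vertex 2.228 -1.279 -1.049
endloop
endfacet
facet normal -0.386 -0.814 0.433
outer loop
vertex 2.603 -1.872 -1.83
vertex 3.759 -1.518 -0.133
vertex 2.228 -1.279 -1.049
endloop
endfacet
facet normal -0.357 0.565 0.744
outer loop
vertex 2.228 -1.279 -1.049
vertex 4.237 -0.508 -0.67
vertex 2.706 -0.269 -1.586
endloop
endfacet
facet normal -0.851 0.132 -0.509
outer loop
vertex 2.706 -0.269 -1.586
vertex 2.603 -1.872 -1.83
vertex 2.228 -1.279 -1.049
endloop
endfacet
facet normal 0.851 -0.132 0.509
outer loop
vertex 3.759 -1.518 -0.133
vertex 4.612 -1.101 -1.451
vertex 4.237 -0.508 -0.67
endloop
endfacet
facet normal -0.386 -0.814 0.433
outer loop
vertex 4.134 -2.111 -0.914
vertex 3.759 -1.518 -0.133
vertex 2.603 -1.872 -1.83
endloop
endfacet
facet normal 0.851 -0.132 0.509
outer loop
vertex 4.134 -2.111 -0.914
vertex 4.612 -1.101 -1.451
vertex 3.759 -1.518 -0.133
endloop
endfacet
facet normal 0.386 0.814 -0.433
outer loop
vertex 4.237 -0.508 -0.67
vertex 4.612 -1.101 -1.451
vertex 2.706 -0.269 -1.586
endloop
endfacet
facet normal -0.851 0.132 -0.509
outer loop
vertex 3.081 -0.862 -2.367
vertex 2.603 -1.872 -1.83
vertex 2.706 -0.269 -1.586
endloop
endfacet
facet normal 0.386 0.814 -0.433
outer loop
vertex 2.706 -0.269 -1.586
vertex 4.612 -1.101 -1.451
vertex 3.081 -0.862 -2.367
endloop
endfacet
facet normal 0.357 -0.565 -0.744
outer loop
vertex 3.081 -0.862 -2.367
vertex 4.134 -2.111 -0.914
vertex 2.603 -1.872 -1.83
endloop
endfacet
facet normal 0.357 -0.565 -0.744
outer loop
vertex 4.612 -1.101 -1.451
vertex 4.134 -2.111 -0.914
vertex 3.081 -0.862 -2.367
endloop
endfacet

endsolid


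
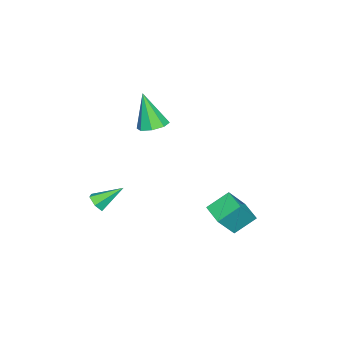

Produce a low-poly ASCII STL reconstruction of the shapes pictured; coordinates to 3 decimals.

solid 
facet normal 0.433 -0.694 -0.575
outer loop
vertex 3.114 -2.183 -1.615
vertex 2.908 -1.94 -2.063
vertex 3.402 -1.79 -1.872
endloop
endfacet
facet normal 0.565 0.120 0.816
outer loop
vertex 3.114 -2.183 -1.615
vertex 3.402 -1.79 -1.872
vertex 2.272 -0.92 -1.217
endloop
endfacet
facet normal 0.433 -0.694 -0.575
outer loop
vertex 3.402 -1.79 -1.872
vertex 2.908 -1.94 -2.063
vertex 3.196 -1.547 -2.32
endloop
endfacet
facet normal 0.646 0.755 0.112
outer loop
vertex 3.402 -1.79 -1.872
vertex 3.196 -1.547 -2.32
vertex 2.272 -0.92 -1.217
endloop
endfacet
facet normal 0.432 -0.694 -0.576
outer loop
vertex 3.196 -1.547 -2.32
vertex 2.908 -1.94 -2.063
vertex 2.702 -1.696 -2.511
endloop
endfacet
facet normal -0.052 0.849 -0.526
outer loop
vertex 3.196 -1.547 -2.32
vertex 2.702 -1.696 -2.511
vertex 2.272 -0.92 -1.217
endloop
endfacet
facet normal 0.434 -0.692 -0.577
outer loop
vertex 2.702 -1.696 -2.511
vertex 2.908 -1.94 -2.063
vertex 2.415 -2.089 -2.255
endloop
endfacet
facet normal -0.832 0.308 -0.461
outer loop
vertex 2.702 -1.696 -2.511
vertex 2.415 -2.089 -2.255
vertex 2.272 -0.92 -1.217
endloop
endfacet
facet normal 0.434 -0.693 -0.575
outer loop
vertex 2.415 -2.089 -2.255
vertex 2.908 -1.94 -2.063
vertex 2.621 -2.332 -1.807
endloop
endfacet
facet normal -0.913 -0.327 0.243
outer loop
vertex 2.415 -2.089 -2.255
vertex 2.621 -2.332 -1.807
vertex 2.272 -0.92 -1.217
endloop
endfacet
facet normal 0.434 -0.693 -0.575
outer loop
vertex 2.621 -2.332 -1.807
vertex 2.908 -1.94 -2.063
vertex 3.114 -2.183 -1.615
endloop
endfacet
facet normal -0.216 -0.421 0.881
outer loop
vertex 2.621 -2.332 -1.807
vertex 3.114 -2.183 -1.615
vertex 2.272 -0.92 -1.217
endloop
endfacet
facet normal 0.153 0.330 -0.931
outer loop
vertex 1.217 0.016 2.203
vertex 0.535 -0.226 2.005
vertex 0.811 0.416 2.278
endloop
endfacet
facet normal 0.597 0.486 0.638
outer loop
vertex 1.217 0.016 2.203
vertex 0.811 0.416 2.278
vertex 0.245 -0.854 3.775
endloop
endfacet
facet normal 0.153 0.330 -0.931
outer loop
vertex 0.811 0.416 2.278
vertex 0.535 -0.226 2.005
vertex 0.244 0.439 2.193
endloop
endfacet
facet normal -0.063 0.773 0.632
outer loop
vertex 0.811 0.416 2.278
vertex 0.244 0.439 2.193
vertex 0.245 -0.854 3.775
endloop
endfacet
facet normal 0.153 0.330 -0.931
outer loop
vertex 0.244 0.439 2.193
vertex 0.535 -0.226 2.005
vertex -0.153 0.073 1.998
endloop
endfacet
facet normal -0.716 0.541 0.442
outer loop
vertex 0.244 0.439 2.193
vertex -0.153 0.073 1.998
vertex 0.245 -0.854 3.775
endloop
endfacet
facet normal 0.153 0.330 -0.931
outer loop
vertex -0.153 0.073 1.998
vertex 0.535 -0.226 2.005
vertex -0.146 -0.469 1.807
endloop
endfacet
facet normal -0.981 -0.076 0.180
outer loop
vertex -0.153 0.073 1.998
vertex -0.146 -0.469 1.807
vertex 0.245 -0.854 3.775
endloop
endfacet
facet normal 0.153 0.330 -0.931
outer loop
vertex -0.146 -0.469 1.807
vertex 0.535 -0.226 2.005
vertex 0.259 -0.868 1.732
endloop
endfacet
facet normal -0.702 -0.712 0.000
outer loop
vertex -0.146 -0.469 1.807
vertex 0.259 -0.868 1.732
vertex 0.245 -0.854 3.775
endloop
endfacet
facet normal 0.153 0.330 -0.931
outer loop
vertex 0.259 -0.868 1.732
vertex 0.535 -0.226 2.005
vertex 0.827 -0.891 1.817
endloop
endfacet
facet normal -0.041 -0.999 0.007
outer loop
vertex 0.259 -0.868 1.732
vertex 0.827 -0.891 1.817
vertex 0.245 -0.854 3.775
endloop
endfacet
facet normal 0.153 0.331 -0.931
outer loop
vertex 0.827 -0.891 1.817
vertex 0.535 -0.226 2.005
vertex 1.223 -0.525 2.012
endloop
endfacet
facet normal 0.612 -0.766 0.196
outer loop
vertex 0.827 -0.891 1.817
vertex 1.223 -0.525 2.012
vertex 0.245 -0.854 3.775
endloop
endfacet
facet normal 0.153 0.330 -0.931
outer loop
vertex 1.223 -0.525 2.012
vertex 0.535 -0.226 2.005
vertex 1.217 0.016 2.203
endloop
endfacet
facet normal 0.876 -0.152 0.458
outer loop
vertex 1.223 -0.525 2.012
vertex 1.217 0.016 2.203
vertex 0.245 -0.854 3.775
endloop
endfacet
facet normal -0.658 -0.738 0.150
outer loop
vertex 1.305 3.694 -0.817
vertex 0.499 4.163 -2.043
vertex 1.998 2.923 -1.567
endloop
endfacet
facet normal 0.523 -0.304 0.796
outer loop
vertex 2.741 3.757 -1.737
vertex 1.305 3.694 -0.817
vertex 1.998 2.923 -1.567
endloop
endfacet
facet normal -0.658 -0.738 0.150
outer loop
vertex 1.998 2.923 -1.567
vertex 0.499 4.163 -2.043
vertex 1.192 3.392 -2.793
endloop
endfacet
facet normal 0.542 -0.602 -0.586
outer loop
vertex 1.192 3.392 -2.793
vertex 2.741 3.757 -1.737
vertex 1.998 2.923 -1.567
endloop
endfacet
facet normal -0.542 0.602 0.586
outer loop
vertex 1.305 3.694 -0.817
vertex 1.242 4.997 -2.213
vertex 0.499 4.163 -2.043
endloop
endfacet
facet normal 0.523 -0.304 0.796
outer loop
vertex 2.048 4.528 -0.987
vertex 1.305 3.694 -0.817
vertex 2.741 3.757 -1.737
endloop
endfacet
facet normal -0.542 0.602 0.586
outer loop
vertex 2.048 4.528 -0.987
vertex 1.242 4.997 -2.213
vertex 1.305 3.694 -0.817
endloop
endfacet
facet normal -0.523 0.304 -0.796
outer loop
vertex 0.499 4.163 -2.043
vertex 1.242 4.997 -2.213
vertex 1.192 3.392 -2.793
endloop
endfacet
facet normal 0.542 -0.602 -0.586
outer loop
vertex 1.935 4.226 -2.963
vertex 2.741 3.757 -1.737
vertex 1.192 3.392 -2.793
endloop
endfacet
facet normal -0.523 0.304 -0.796
outer loop
vertex 1.192 3.392 -2.793
vertex 1.242 4.997 -2.213
vertex 1.935 4.226 -2.963
endloop
endfacet
facet normal 0.658 0.738 -0.150
outer loop
vertex 1.935 4.226 -2.963
vertex 2.048 4.528 -0.987
vertex 2.741 3.757 -1.737
endloop
endfacet
facet normal 0.658 0.738 -0.150
outer loop
vertex 1.242 4.997 -2.213
vertex 2.048 4.528 -0.987
vertex 1.935 4.226 -2.963
endloop
endfacet

endsolid


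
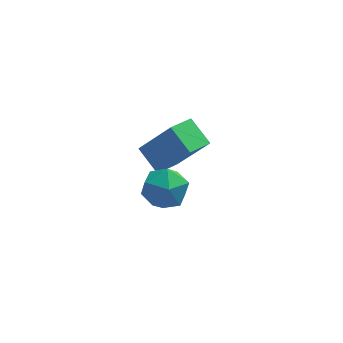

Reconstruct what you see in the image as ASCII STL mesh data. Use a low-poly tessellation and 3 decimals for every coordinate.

solid 
facet normal -0.618 0.710 -0.337
outer loop
vertex 2.37 -0.75 -1.325
vertex 1.734 -1.201 -1.11
vertex 2.053 -0.674 -0.584
endloop
endfacet
facet normal -0.005 0.995 -0.104
outer loop
vertex 2.37 -0.75 -1.325
vertex 2.053 -0.674 -0.584
vertex 2.857 -0.68 -0.681
endloop
endfacet
facet normal 0.529 0.703 -0.476
outer loop
vertex 2.37 -0.75 -1.325
vertex 2.857 -0.68 -0.681
vertex 3.034 -1.21 -1.267
endloop
endfacet
facet normal 0.248 0.239 -0.939
outer loop
vertex 2.37 -0.75 -1.325
vertex 3.034 -1.21 -1.267
vertex 2.34 -1.532 -1.532
endloop
endfacet
facet normal -0.461 0.244 -0.853
outer loop
vertex 2.37 -0.75 -1.325
vertex 2.34 -1.532 -1.532
vertex 1.734 -1.201 -1.11
endloop
endfacet
facet normal 0.076 0.810 0.581
outer loop
vertex 2.857 -0.68 -0.681
vertex 2.053 -0.674 -0.584
vertex 2.52 -1.088 -0.068
endloop
endfacet
facet normal -0.914 0.351 0.203
outer loop
vertex 2.053 -0.674 -0.584
vertex 1.734 -1.201 -1.11
vertex 1.826 -1.41 -0.333
endloop
endfacet
facet normal -0.661 -0.404 -0.632
outer loop
vertex 1.734 -1.201 -1.11
vertex 2.34 -1.532 -1.532
vertex 2.003 -1.94 -0.919
endloop
endfacet
facet normal 0.486 -0.413 -0.771
outer loop
vertex 2.34 -1.532 -1.532
vertex 3.034 -1.21 -1.267
vertex 2.807 -1.946 -1.016
endloop
endfacet
facet normal 0.941 0.337 -0.021
outer loop
vertex 3.034 -1.21 -1.267
vertex 2.857 -0.68 -0.681
vertex 3.126 -1.419 -0.49
endloop
endfacet
facet normal -0.248 -0.239 0.939
outer loop
vertex 2.49 -1.87 -0.275
vertex 2.52 -1.088 -0.068
vertex 1.826 -1.41 -0.333
endloop
endfacet
facet normal -0.529 -0.703 0.476
outer loop
vertex 2.49 -1.87 -0.275
vertex 1.826 -1.41 -0.333
vertex 2.003 -1.94 -0.919
endloop
endfacet
facet normal 0.005 -0.995 0.104
outer loop
vertex 2.49 -1.87 -0.275
vertex 2.003 -1.94 -0.919
vertex 2.807 -1.946 -1.016
endloop
endfacet
facet normal 0.618 -0.710 0.337
outer loop
vertex 2.49 -1.87 -0.275
vertex 2.807 -1.946 -1.016
vertex 3.126 -1.419 -0.49
endloop
endfacet
facet normal 0.461 -0.244 0.853
outer loop
vertex 2.49 -1.87 -0.275
vertex 3.126 -1.419 -0.49
vertex 2.52 -1.088 -0.068
endloop
endfacet
facet normal -0.486 0.413 0.771
outer loop
vertex 1.826 -1.41 -0.333
vertex 2.52 -1.088 -0.068
vertex 2.053 -0.674 -0.584
endloop
endfacet
facet normal -0.941 -0.337 0.021
outer loop
vertex 2.003 -1.94 -0.919
vertex 1.826 -1.41 -0.333
vertex 1.734 -1.201 -1.11
endloop
endfacet
facet normal -0.076 -0.810 -0.581
outer loop
vertex 2.807 -1.946 -1.016
vertex 2.003 -1.94 -0.919
vertex 2.34 -1.532 -1.532
endloop
endfacet
facet normal 0.914 -0.351 -0.203
outer loop
vertex 3.126 -1.419 -0.49
vertex 2.807 -1.946 -1.016
vertex 3.034 -1.21 -1.267
endloop
endfacet
facet normal 0.661 0.404 0.632
outer loop
vertex 2.52 -1.088 -0.068
vertex 3.126 -1.419 -0.49
vertex 2.857 -0.68 -0.681
endloop
endfacet
facet normal -0.660 -0.683 0.314
outer loop
vertex 2.947 2.075 -1.236
vertex 1.963 2.413 -2.568
vertex 3.465 1.309 -1.813
endloop
endfacet
facet normal 0.582 -0.200 0.788
outer loop
vertex 4.177 2.047 -2.152
vertex 2.947 2.075 -1.236
vertex 3.465 1.309 -1.813
endloop
endfacet
facet normal -0.660 -0.683 0.313
outer loop
vertex 3.465 1.309 -1.813
vertex 1.963 2.413 -2.568
vertex 2.481 1.648 -3.145
endloop
endfacet
facet normal 0.475 -0.702 -0.530
outer loop
vertex 2.481 1.648 -3.145
vertex 4.177 2.047 -2.152
vertex 3.465 1.309 -1.813
endloop
endfacet
facet normal -0.476 0.702 0.530
outer loop
vertex 2.947 2.075 -1.236
vertex 2.675 3.151 -2.907
vertex 1.963 2.413 -2.568
endloop
endfacet
facet normal 0.582 -0.200 0.788
outer loop
vertex 3.659 2.812 -1.575
vertex 2.947 2.075 -1.236
vertex 4.177 2.047 -2.152
endloop
endfacet
facet normal -0.475 0.703 0.530
outer loop
vertex 3.659 2.812 -1.575
vertex 2.675 3.151 -2.907
vertex 2.947 2.075 -1.236
endloop
endfacet
facet normal -0.582 0.200 -0.788
outer loop
vertex 1.963 2.413 -2.568
vertex 2.675 3.151 -2.907
vertex 2.481 1.648 -3.145
endloop
endfacet
facet normal 0.475 -0.703 -0.529
outer loop
vertex 3.193 2.385 -3.484
vertex 4.177 2.047 -2.152
vertex 2.481 1.648 -3.145
endloop
endfacet
facet normal -0.582 0.200 -0.788
outer loop
vertex 2.481 1.648 -3.145
vertex 2.675 3.151 -2.907
vertex 3.193 2.385 -3.484
endloop
endfacet
facet normal 0.659 0.683 -0.314
outer loop
vertex 3.193 2.385 -3.484
vertex 3.659 2.812 -1.575
vertex 4.177 2.047 -2.152
endloop
endfacet
facet normal 0.660 0.683 -0.314
outer loop
vertex 2.675 3.151 -2.907
vertex 3.659 2.812 -1.575
vertex 3.193 2.385 -3.484
endloop
endfacet

endsolid


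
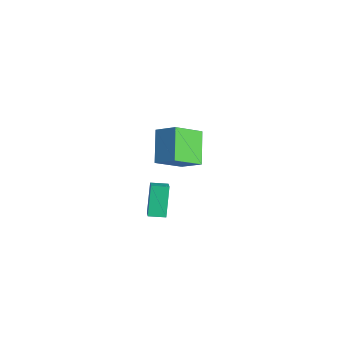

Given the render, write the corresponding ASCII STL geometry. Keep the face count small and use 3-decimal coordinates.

solid 
facet normal -0.742 0.317 -0.591
outer loop
vertex -2.022 -1.424 -2.717
vertex -1.554 -0.537 -2.829
vertex -1.064 -2.13 -4.299
endloop
endfacet
facet normal -0.464 -0.879 0.111
outer loop
vertex -0.426 -2.403 -3.791
vertex -2.022 -1.424 -2.717
vertex -1.064 -2.13 -4.299
endloop
endfacet
facet normal -0.742 0.317 -0.591
outer loop
vertex -1.064 -2.13 -4.299
vertex -1.554 -0.537 -2.829
vertex -0.596 -1.243 -4.411
endloop
endfacet
facet normal 0.484 -0.356 -0.799
outer loop
vertex -0.596 -1.243 -4.411
vertex -0.426 -2.403 -3.791
vertex -1.064 -2.13 -4.299
endloop
endfacet
facet normal -0.484 0.356 0.799
outer loop
vertex -2.022 -1.424 -2.717
vertex -0.916 -0.81 -2.321
vertex -1.554 -0.537 -2.829
endloop
endfacet
facet normal -0.464 -0.879 0.111
outer loop
vertex -1.384 -1.697 -2.209
vertex -2.022 -1.424 -2.717
vertex -0.426 -2.403 -3.791
endloop
endfacet
facet normal -0.484 0.356 0.799
outer loop
vertex -1.384 -1.697 -2.209
vertex -0.916 -0.81 -2.321
vertex -2.022 -1.424 -2.717
endloop
endfacet
facet normal 0.464 0.879 -0.111
outer loop
vertex -1.554 -0.537 -2.829
vertex -0.916 -0.81 -2.321
vertex -0.596 -1.243 -4.411
endloop
endfacet
facet normal 0.484 -0.356 -0.799
outer loop
vertex 0.042 -1.516 -3.903
vertex -0.426 -2.403 -3.791
vertex -0.596 -1.243 -4.411
endloop
endfacet
facet normal 0.464 0.879 -0.111
outer loop
vertex -0.596 -1.243 -4.411
vertex -0.916 -0.81 -2.321
vertex 0.042 -1.516 -3.903
endloop
endfacet
facet normal 0.742 -0.317 0.591
outer loop
vertex 0.042 -1.516 -3.903
vertex -1.384 -1.697 -2.209
vertex -0.426 -2.403 -3.791
endloop
endfacet
facet normal 0.742 -0.317 0.591
outer loop
vertex -0.916 -0.81 -2.321
vertex -1.384 -1.697 -2.209
vertex 0.042 -1.516 -3.903
endloop
endfacet
facet normal -0.032 0.366 0.930
outer loop
vertex -1.916 1.151 0.875
vertex -2.006 0.312 1.202
vertex -1.182 0.668 1.09
endloop
endfacet
facet normal 0.366 0.781 0.506
outer loop
vertex -1.916 1.151 0.875
vertex -1.182 0.668 1.09
vertex -1.192 1.163 0.334
endloop
endfacet
facet normal -0.043 0.998 -0.036
outer loop
vertex -1.916 1.151 0.875
vertex -1.192 1.163 0.334
vertex -2.022 1.114 -0.022
endloop
endfacet
facet normal -0.694 0.718 0.052
outer loop
vertex -1.916 1.151 0.875
vertex -2.022 1.114 -0.022
vertex -2.525 0.588 0.514
endloop
endfacet
facet normal -0.687 0.327 0.649
outer loop
vertex -1.916 1.151 0.875
vertex -2.525 0.588 0.514
vertex -2.006 0.312 1.202
endloop
endfacet
facet normal 0.893 0.381 0.238
outer loop
vertex -1.192 1.163 0.334
vertex -1.182 0.668 1.09
vertex -0.835 0.332 0.326
endloop
endfacet
facet normal 0.251 -0.290 0.924
outer loop
vertex -1.182 0.668 1.09
vertex -2.006 0.312 1.202
vertex -1.338 -0.194 0.862
endloop
endfacet
facet normal -0.810 -0.352 0.469
outer loop
vertex -2.006 0.312 1.202
vertex -2.525 0.588 0.514
vertex -2.168 -0.243 0.506
endloop
endfacet
facet normal -0.822 0.280 -0.496
outer loop
vertex -2.525 0.588 0.514
vertex -2.022 1.114 -0.022
vertex -2.178 0.252 -0.25
endloop
endfacet
facet normal 0.231 0.734 -0.639
outer loop
vertex -2.022 1.114 -0.022
vertex -1.192 1.163 0.334
vertex -1.354 0.608 -0.362
endloop
endfacet
facet normal 0.694 -0.718 -0.052
outer loop
vertex -1.444 -0.231 -0.035
vertex -0.835 0.332 0.326
vertex -1.338 -0.194 0.862
endloop
endfacet
facet normal 0.043 -0.998 0.036
outer loop
vertex -1.444 -0.231 -0.035
vertex -1.338 -0.194 0.862
vertex -2.168 -0.243 0.506
endloop
endfacet
facet normal -0.366 -0.781 -0.506
outer loop
vertex -1.444 -0.231 -0.035
vertex -2.168 -0.243 0.506
vertex -2.178 0.252 -0.25
endloop
endfacet
facet normal 0.032 -0.366 -0.930
outer loop
vertex -1.444 -0.231 -0.035
vertex -2.178 0.252 -0.25
vertex -1.354 0.608 -0.362
endloop
endfacet
facet normal 0.687 -0.327 -0.649
outer loop
vertex -1.444 -0.231 -0.035
vertex -1.354 0.608 -0.362
vertex -0.835 0.332 0.326
endloop
endfacet
facet normal 0.822 -0.280 0.496
outer loop
vertex -1.338 -0.194 0.862
vertex -0.835 0.332 0.326
vertex -1.182 0.668 1.09
endloop
endfacet
facet normal -0.231 -0.734 0.639
outer loop
vertex -2.168 -0.243 0.506
vertex -1.338 -0.194 0.862
vertex -2.006 0.312 1.202
endloop
endfacet
facet normal -0.893 -0.381 -0.238
outer loop
vertex -2.178 0.252 -0.25
vertex -2.168 -0.243 0.506
vertex -2.525 0.588 0.514
endloop
endfacet
facet normal -0.251 0.290 -0.924
outer loop
vertex -1.354 0.608 -0.362
vertex -2.178 0.252 -0.25
vertex -2.022 1.114 -0.022
endloop
endfacet
facet normal 0.810 0.352 -0.469
outer loop
vertex -0.835 0.332 0.326
vertex -1.354 0.608 -0.362
vertex -1.192 1.163 0.334
endloop
endfacet
facet normal -0.685 -0.426 -0.591
outer loop
vertex -0.655 -1.756 3.708
vertex -0.638 -0.167 2.544
vertex 0.831 -2.592 2.588
endloop
endfacet
facet normal -0.009 -0.807 0.591
outer loop
vertex 1.858 -1.953 3.476
vertex -0.655 -1.756 3.708
vertex 0.831 -2.592 2.588
endloop
endfacet
facet normal -0.685 -0.426 -0.592
outer loop
vertex 0.831 -2.592 2.588
vertex -0.638 -0.167 2.544
vertex 0.848 -1.002 1.425
endloop
endfacet
facet normal 0.729 -0.409 -0.549
outer loop
vertex 0.848 -1.002 1.425
vertex 1.858 -1.953 3.476
vertex 0.831 -2.592 2.588
endloop
endfacet
facet normal -0.729 0.410 0.548
outer loop
vertex -0.655 -1.756 3.708
vertex 0.389 0.472 3.432
vertex -0.638 -0.167 2.544
endloop
endfacet
facet normal -0.009 -0.807 0.591
outer loop
vertex 0.372 -1.118 4.595
vertex -0.655 -1.756 3.708
vertex 1.858 -1.953 3.476
endloop
endfacet
facet normal -0.729 0.409 0.549
outer loop
vertex 0.372 -1.118 4.595
vertex 0.389 0.472 3.432
vertex -0.655 -1.756 3.708
endloop
endfacet
facet normal 0.009 0.807 -0.591
outer loop
vertex -0.638 -0.167 2.544
vertex 0.389 0.472 3.432
vertex 0.848 -1.002 1.425
endloop
endfacet
facet normal 0.729 -0.410 -0.549
outer loop
vertex 1.875 -0.364 2.312
vertex 1.858 -1.953 3.476
vertex 0.848 -1.002 1.425
endloop
endfacet
facet normal 0.009 0.807 -0.591
outer loop
vertex 0.848 -1.002 1.425
vertex 0.389 0.472 3.432
vertex 1.875 -0.364 2.312
endloop
endfacet
facet normal 0.685 0.426 0.591
outer loop
vertex 1.875 -0.364 2.312
vertex 0.372 -1.118 4.595
vertex 1.858 -1.953 3.476
endloop
endfacet
facet normal 0.685 0.425 0.591
outer loop
vertex 0.389 0.472 3.432
vertex 0.372 -1.118 4.595
vertex 1.875 -0.364 2.312
endloop
endfacet

endsolid


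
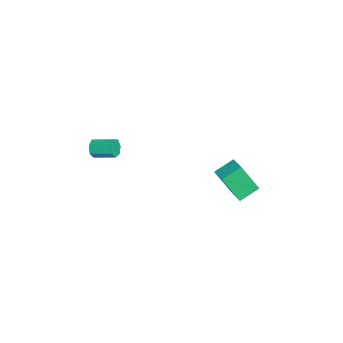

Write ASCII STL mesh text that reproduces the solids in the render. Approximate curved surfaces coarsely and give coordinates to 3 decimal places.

solid 
facet normal -0.238 -0.923 -0.303
outer loop
vertex -1.253 -2.998 2.86
vertex -1.483 -2.807 2.46
vertex -1.006 -2.946 2.508
endloop
endfacet
facet normal 0.786 -0.367 0.497
outer loop
vertex -1.253 -2.998 2.86
vertex -1.006 -2.946 2.508
vertex -0.986 -1.965 3.2
endloop
endfacet
facet normal 0.787 -0.366 0.496
outer loop
vertex -0.986 -1.965 3.2
vertex -1.006 -2.946 2.508
vertex -0.739 -1.912 2.847
endloop
endfacet
facet normal 0.238 0.922 0.305
outer loop
vertex -0.986 -1.965 3.2
vertex -0.739 -1.912 2.847
vertex -1.217 -1.773 2.8
endloop
endfacet
facet normal -0.238 -0.922 -0.304
outer loop
vertex -1.006 -2.946 2.508
vertex -1.483 -2.807 2.46
vertex -1.118 -2.789 2.119
endloop
endfacet
facet normal 0.936 -0.135 -0.324
outer loop
vertex -1.006 -2.946 2.508
vertex -1.118 -2.789 2.119
vertex -0.739 -1.912 2.847
endloop
endfacet
facet normal 0.936 -0.135 -0.325
outer loop
vertex -0.739 -1.912 2.847
vertex -1.118 -2.789 2.119
vertex -0.851 -1.756 2.459
endloop
endfacet
facet normal 0.239 0.923 0.302
outer loop
vertex -0.739 -1.912 2.847
vertex -0.851 -1.756 2.459
vertex -1.217 -1.773 2.8
endloop
endfacet
facet normal -0.239 -0.922 -0.304
outer loop
vertex -1.118 -2.789 2.119
vertex -1.483 -2.807 2.46
vertex -1.506 -2.645 1.987
endloop
endfacet
facet normal 0.381 0.199 -0.903
outer loop
vertex -1.118 -2.789 2.119
vertex -1.506 -2.645 1.987
vertex -0.851 -1.756 2.459
endloop
endfacet
facet normal 0.381 0.199 -0.903
outer loop
vertex -0.851 -1.756 2.459
vertex -1.506 -2.645 1.987
vertex -1.239 -1.612 2.327
endloop
endfacet
facet normal 0.239 0.922 0.303
outer loop
vertex -0.851 -1.756 2.459
vertex -1.239 -1.612 2.327
vertex -1.217 -1.773 2.8
endloop
endfacet
facet normal -0.239 -0.922 -0.304
outer loop
vertex -1.506 -2.645 1.987
vertex -1.483 -2.807 2.46
vertex -1.877 -2.623 2.212
endloop
endfacet
facet normal -0.462 0.383 -0.800
outer loop
vertex -1.506 -2.645 1.987
vertex -1.877 -2.623 2.212
vertex -1.239 -1.612 2.327
endloop
endfacet
facet normal -0.462 0.383 -0.800
outer loop
vertex -1.239 -1.612 2.327
vertex -1.877 -2.623 2.212
vertex -1.61 -1.59 2.552
endloop
endfacet
facet normal 0.238 0.923 0.303
outer loop
vertex -1.239 -1.612 2.327
vertex -1.61 -1.59 2.552
vertex -1.217 -1.773 2.8
endloop
endfacet
facet normal -0.240 -0.922 -0.303
outer loop
vertex -1.877 -2.623 2.212
vertex -1.483 -2.807 2.46
vertex -1.951 -2.739 2.623
endloop
endfacet
facet normal -0.956 0.278 -0.094
outer loop
vertex -1.877 -2.623 2.212
vertex -1.951 -2.739 2.623
vertex -1.61 -1.59 2.552
endloop
endfacet
facet normal -0.956 0.278 -0.094
outer loop
vertex -1.61 -1.59 2.552
vertex -1.951 -2.739 2.623
vertex -1.684 -1.706 2.963
endloop
endfacet
facet normal 0.238 0.923 0.303
outer loop
vertex -1.61 -1.59 2.552
vertex -1.684 -1.706 2.963
vertex -1.217 -1.773 2.8
endloop
endfacet
facet normal -0.240 -0.922 -0.303
outer loop
vertex -1.951 -2.739 2.623
vertex -1.483 -2.807 2.46
vertex -1.674 -2.906 2.912
endloop
endfacet
facet normal -0.732 -0.035 0.681
outer loop
vertex -1.951 -2.739 2.623
vertex -1.674 -2.906 2.912
vertex -1.684 -1.706 2.963
endloop
endfacet
facet normal -0.732 -0.035 0.681
outer loop
vertex -1.684 -1.706 2.963
vertex -1.674 -2.906 2.912
vertex -1.407 -1.873 3.252
endloop
endfacet
facet normal 0.239 0.922 0.304
outer loop
vertex -1.684 -1.706 2.963
vertex -1.407 -1.873 3.252
vertex -1.217 -1.773 2.8
endloop
endfacet
facet normal -0.239 -0.923 -0.303
outer loop
vertex -1.674 -2.906 2.912
vertex -1.483 -2.807 2.46
vertex -1.253 -2.998 2.86
endloop
endfacet
facet normal 0.046 -0.323 0.945
outer loop
vertex -1.674 -2.906 2.912
vertex -1.253 -2.998 2.86
vertex -1.407 -1.873 3.252
endloop
endfacet
facet normal 0.046 -0.323 0.945
outer loop
vertex -1.407 -1.873 3.252
vertex -1.253 -2.998 2.86
vertex -0.986 -1.965 3.2
endloop
endfacet
facet normal 0.239 0.922 0.304
outer loop
vertex -1.407 -1.873 3.252
vertex -0.986 -1.965 3.2
vertex -1.217 -1.773 2.8
endloop
endfacet
facet normal -0.488 0.773 0.406
outer loop
vertex -4.013 3.562 -0.671
vertex -3.187 3.938 -0.393
vertex -3.895 4.451 -2.221
endloop
endfacet
facet normal -0.870 -0.396 -0.293
outer loop
vertex -3.333 3.562 -2.687
vertex -4.013 3.562 -0.671
vertex -3.895 4.451 -2.221
endloop
endfacet
facet normal -0.488 0.773 0.406
outer loop
vertex -3.895 4.451 -2.221
vertex -3.187 3.938 -0.393
vertex -3.068 4.827 -1.942
endloop
endfacet
facet normal 0.067 0.496 -0.866
outer loop
vertex -3.068 4.827 -1.942
vertex -3.333 3.562 -2.687
vertex -3.895 4.451 -2.221
endloop
endfacet
facet normal -0.066 -0.496 0.866
outer loop
vertex -4.013 3.562 -0.671
vertex -2.625 3.049 -0.859
vertex -3.187 3.938 -0.393
endloop
endfacet
facet normal -0.870 -0.395 -0.294
outer loop
vertex -3.452 2.673 -1.138
vertex -4.013 3.562 -0.671
vertex -3.333 3.562 -2.687
endloop
endfacet
facet normal -0.066 -0.496 0.866
outer loop
vertex -3.452 2.673 -1.138
vertex -2.625 3.049 -0.859
vertex -4.013 3.562 -0.671
endloop
endfacet
facet normal 0.870 0.396 0.294
outer loop
vertex -3.187 3.938 -0.393
vertex -2.625 3.049 -0.859
vertex -3.068 4.827 -1.942
endloop
endfacet
facet normal 0.066 0.496 -0.866
outer loop
vertex -2.507 3.938 -2.409
vertex -3.333 3.562 -2.687
vertex -3.068 4.827 -1.942
endloop
endfacet
facet normal 0.871 0.395 0.293
outer loop
vertex -3.068 4.827 -1.942
vertex -2.625 3.049 -0.859
vertex -2.507 3.938 -2.409
endloop
endfacet
facet normal 0.488 -0.773 -0.406
outer loop
vertex -2.507 3.938 -2.409
vertex -3.452 2.673 -1.138
vertex -3.333 3.562 -2.687
endloop
endfacet
facet normal 0.488 -0.773 -0.406
outer loop
vertex -2.625 3.049 -0.859
vertex -3.452 2.673 -1.138
vertex -2.507 3.938 -2.409
endloop
endfacet

endsolid


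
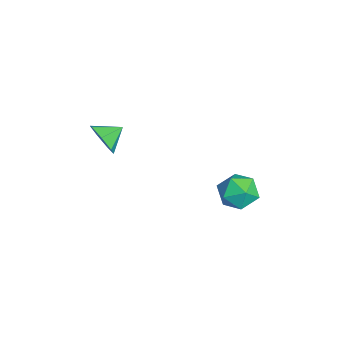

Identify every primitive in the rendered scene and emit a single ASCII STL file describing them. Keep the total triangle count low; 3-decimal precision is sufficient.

solid 
facet normal 0.347 -0.854 -0.389
outer loop
vertex 0.98 -2.76 2.3
vertex 0.58 -3.204 2.918
vertex 0.282 -2.973 2.145
endloop
endfacet
facet normal -0.154 0.859 -0.488
outer loop
vertex 0.98 -2.76 2.3
vertex 0.282 -2.973 2.145
vertex 0.22 -2.316 3.322
endloop
endfacet
facet normal 0.346 -0.854 -0.388
outer loop
vertex 0.282 -2.973 2.145
vertex 0.58 -3.204 2.918
vertex -0.192 -3.359 2.572
endloop
endfacet
facet normal -0.760 0.550 -0.347
outer loop
vertex 0.282 -2.973 2.145
vertex -0.192 -3.359 2.572
vertex 0.22 -2.316 3.322
endloop
endfacet
facet normal 0.346 -0.854 -0.389
outer loop
vertex -0.192 -3.359 2.572
vertex 0.58 -3.204 2.918
vertex -0.085 -3.629 3.26
endloop
endfacet
facet normal -0.950 0.210 0.230
outer loop
vertex -0.192 -3.359 2.572
vertex -0.085 -3.629 3.26
vertex 0.22 -2.316 3.322
endloop
endfacet
facet normal 0.346 -0.854 -0.389
outer loop
vertex -0.085 -3.629 3.26
vertex 0.58 -3.204 2.918
vertex 0.523 -3.579 3.69
endloop
endfacet
facet normal -0.580 0.097 0.809
outer loop
vertex -0.085 -3.629 3.26
vertex 0.523 -3.579 3.69
vertex 0.22 -2.316 3.322
endloop
endfacet
facet normal 0.346 -0.854 -0.389
outer loop
vertex 0.523 -3.579 3.69
vertex 0.58 -3.204 2.918
vertex 1.174 -3.246 3.538
endloop
endfacet
facet normal 0.072 0.295 0.953
outer loop
vertex 0.523 -3.579 3.69
vertex 1.174 -3.246 3.538
vertex 0.22 -2.316 3.322
endloop
endfacet
facet normal 0.346 -0.854 -0.389
outer loop
vertex 1.174 -3.246 3.538
vertex 0.58 -3.204 2.918
vertex 1.377 -2.882 2.92
endloop
endfacet
facet normal 0.513 0.655 0.554
outer loop
vertex 1.174 -3.246 3.538
vertex 1.377 -2.882 2.92
vertex 0.22 -2.316 3.322
endloop
endfacet
facet normal 0.346 -0.854 -0.389
outer loop
vertex 1.377 -2.882 2.92
vertex 0.58 -3.204 2.918
vertex 0.98 -2.76 2.3
endloop
endfacet
facet normal 0.413 0.906 -0.086
outer loop
vertex 1.377 -2.882 2.92
vertex 0.98 -2.76 2.3
vertex 0.22 -2.316 3.322
endloop
endfacet
facet normal -0.710 0.589 0.386
outer loop
vertex 0.058 3.097 -1.197
vertex -0.194 2.38 -0.566
vertex 0.494 3.042 -0.312
endloop
endfacet
facet normal -0.163 0.976 0.141
outer loop
vertex 0.058 3.097 -1.197
vertex 0.494 3.042 -0.312
vertex 1.032 3.248 -1.115
endloop
endfacet
facet normal -0.082 0.830 -0.552
outer loop
vertex 0.058 3.097 -1.197
vertex 1.032 3.248 -1.115
vertex 0.676 2.713 -1.866
endloop
endfacet
facet normal -0.579 0.351 -0.736
outer loop
vertex 0.058 3.097 -1.197
vertex 0.676 2.713 -1.866
vertex -0.081 2.176 -1.527
endloop
endfacet
facet normal -0.967 0.202 -0.157
outer loop
vertex 0.058 3.097 -1.197
vertex -0.081 2.176 -1.527
vertex -0.194 2.38 -0.566
endloop
endfacet
facet normal 0.426 0.765 0.482
outer loop
vertex 1.032 3.248 -1.115
vertex 0.494 3.042 -0.312
vertex 1.381 2.624 -0.433
endloop
endfacet
facet normal -0.457 0.138 0.878
outer loop
vertex 0.494 3.042 -0.312
vertex -0.194 2.38 -0.566
vertex 0.624 2.087 -0.094
endloop
endfacet
facet normal -0.873 -0.487 0.001
outer loop
vertex -0.194 2.38 -0.566
vertex -0.081 2.176 -1.527
vertex 0.268 1.552 -0.845
endloop
endfacet
facet normal -0.244 -0.247 -0.938
outer loop
vertex -0.081 2.176 -1.527
vertex 0.676 2.713 -1.866
vertex 0.806 1.758 -1.648
endloop
endfacet
facet normal 0.558 0.527 -0.640
outer loop
vertex 0.676 2.713 -1.866
vertex 1.032 3.248 -1.115
vertex 1.494 2.42 -1.394
endloop
endfacet
facet normal 0.579 -0.351 0.736
outer loop
vertex 1.242 1.703 -0.763
vertex 1.381 2.624 -0.433
vertex 0.624 2.087 -0.094
endloop
endfacet
facet normal 0.082 -0.830 0.552
outer loop
vertex 1.242 1.703 -0.763
vertex 0.624 2.087 -0.094
vertex 0.268 1.552 -0.845
endloop
endfacet
facet normal 0.163 -0.976 -0.141
outer loop
vertex 1.242 1.703 -0.763
vertex 0.268 1.552 -0.845
vertex 0.806 1.758 -1.648
endloop
endfacet
facet normal 0.710 -0.589 -0.386
outer loop
vertex 1.242 1.703 -0.763
vertex 0.806 1.758 -1.648
vertex 1.494 2.42 -1.394
endloop
endfacet
facet normal 0.967 -0.202 0.157
outer loop
vertex 1.242 1.703 -0.763
vertex 1.494 2.42 -1.394
vertex 1.381 2.624 -0.433
endloop
endfacet
facet normal 0.244 0.247 0.938
outer loop
vertex 0.624 2.087 -0.094
vertex 1.381 2.624 -0.433
vertex 0.494 3.042 -0.312
endloop
endfacet
facet normal -0.558 -0.527 0.640
outer loop
vertex 0.268 1.552 -0.845
vertex 0.624 2.087 -0.094
vertex -0.194 2.38 -0.566
endloop
endfacet
facet normal -0.426 -0.765 -0.482
outer loop
vertex 0.806 1.758 -1.648
vertex 0.268 1.552 -0.845
vertex -0.081 2.176 -1.527
endloop
endfacet
facet normal 0.457 -0.138 -0.878
outer loop
vertex 1.494 2.42 -1.394
vertex 0.806 1.758 -1.648
vertex 0.676 2.713 -1.866
endloop
endfacet
facet normal 0.873 0.487 -0.001
outer loop
vertex 1.381 2.624 -0.433
vertex 1.494 2.42 -1.394
vertex 1.032 3.248 -1.115
endloop
endfacet

endsolid
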